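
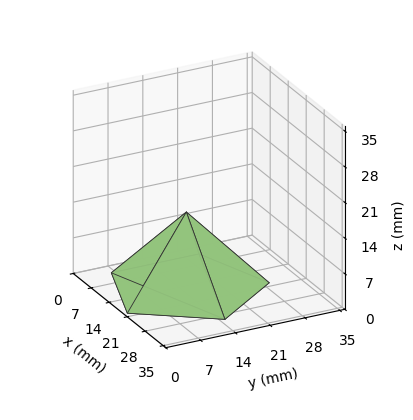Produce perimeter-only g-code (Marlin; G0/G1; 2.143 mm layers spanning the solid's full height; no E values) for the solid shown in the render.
Reading the render: the shape is a regular 5-sided pyramid, base circumscribed radius ≈ 15 mm, apex at z ≈ 15 mm (dimensions read to the nearest mm from the axis ticks). For the g-code, the solid's height is divided into equal slices at the stated Δz and each level perimeter traced with G1 moves after a G0 lift.

; perimeter-only toolpath
G21 ; units = mm
G90 ; absolute positioning
G28 ; home
; layer 1
G0 Z2.143
G0 X27.857 Y15.000
G1 X18.973 Y27.228
G1 X4.599 Y22.557
G1 X4.599 Y7.443
G1 X18.973 Y2.772
G1 X27.857 Y15.000
; layer 2
G0 Z4.286
G0 X25.714 Y15.000
G1 X18.311 Y25.190
G1 X6.332 Y21.298
G1 X6.332 Y8.702
G1 X18.311 Y4.810
G1 X25.714 Y15.000
; layer 3
G0 Z6.429
G0 X23.571 Y15.000
G1 X17.649 Y23.152
G1 X8.066 Y20.038
G1 X8.066 Y9.962
G1 X17.649 Y6.848
G1 X23.571 Y15.000
; layer 4
G0 Z8.571
G0 X21.429 Y15.000
G1 X16.986 Y21.114
G1 X9.799 Y18.779
G1 X9.799 Y11.221
G1 X16.986 Y8.886
G1 X21.429 Y15.000
; layer 5
G0 Z10.714
G0 X19.286 Y15.000
G1 X16.324 Y19.076
G1 X11.533 Y17.519
G1 X11.533 Y12.481
G1 X16.324 Y10.924
G1 X19.286 Y15.000
; layer 6
G0 Z12.857
G0 X17.143 Y15.000
G1 X15.662 Y17.038
G1 X13.266 Y16.260
G1 X13.266 Y13.740
G1 X15.662 Y12.962
G1 X17.143 Y15.000
M2 ; end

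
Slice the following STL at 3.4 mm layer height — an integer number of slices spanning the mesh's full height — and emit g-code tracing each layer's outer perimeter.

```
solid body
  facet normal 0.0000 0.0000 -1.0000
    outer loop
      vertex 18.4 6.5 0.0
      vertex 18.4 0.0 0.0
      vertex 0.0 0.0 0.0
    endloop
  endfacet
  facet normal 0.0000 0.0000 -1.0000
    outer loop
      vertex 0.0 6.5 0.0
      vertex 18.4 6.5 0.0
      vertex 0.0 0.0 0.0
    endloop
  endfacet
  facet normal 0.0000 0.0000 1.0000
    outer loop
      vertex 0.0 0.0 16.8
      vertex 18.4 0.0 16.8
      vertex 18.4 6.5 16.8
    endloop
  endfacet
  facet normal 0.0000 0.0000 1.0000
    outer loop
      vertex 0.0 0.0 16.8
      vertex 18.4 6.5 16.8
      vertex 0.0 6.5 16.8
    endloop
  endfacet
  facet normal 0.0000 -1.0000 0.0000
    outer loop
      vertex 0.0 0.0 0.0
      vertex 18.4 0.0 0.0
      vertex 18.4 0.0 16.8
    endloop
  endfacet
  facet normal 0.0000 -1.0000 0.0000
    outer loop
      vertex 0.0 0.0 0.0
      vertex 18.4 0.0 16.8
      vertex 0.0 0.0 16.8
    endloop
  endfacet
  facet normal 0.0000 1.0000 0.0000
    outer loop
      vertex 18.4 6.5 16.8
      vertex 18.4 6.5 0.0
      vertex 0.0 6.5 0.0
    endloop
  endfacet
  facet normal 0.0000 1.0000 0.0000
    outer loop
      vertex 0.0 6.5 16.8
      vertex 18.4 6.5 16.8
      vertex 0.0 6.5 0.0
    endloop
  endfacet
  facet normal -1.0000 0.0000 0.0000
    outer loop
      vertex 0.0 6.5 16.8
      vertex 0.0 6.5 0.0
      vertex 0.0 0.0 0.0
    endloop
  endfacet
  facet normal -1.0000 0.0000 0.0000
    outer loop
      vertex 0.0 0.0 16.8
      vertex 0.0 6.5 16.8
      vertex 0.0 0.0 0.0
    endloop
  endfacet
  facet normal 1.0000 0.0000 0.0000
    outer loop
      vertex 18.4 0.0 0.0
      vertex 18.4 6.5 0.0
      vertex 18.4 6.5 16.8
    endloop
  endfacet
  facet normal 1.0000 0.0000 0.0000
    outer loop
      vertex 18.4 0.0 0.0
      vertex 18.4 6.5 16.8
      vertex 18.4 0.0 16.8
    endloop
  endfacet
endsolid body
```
; perimeter-only toolpath
G21 ; units = mm
G90 ; absolute positioning
G28 ; home
; layer 1
G0 Z3.4
G0 X0.0 Y0.0
G1 X18.4 Y0.0
G1 X18.4 Y6.5
G1 X0.0 Y6.5
G1 X0.0 Y0.0
; layer 2
G0 Z6.7
G0 X0.0 Y0.0
G1 X18.4 Y0.0
G1 X18.4 Y6.5
G1 X0.0 Y6.5
G1 X0.0 Y0.0
; layer 3
G0 Z10.1
G0 X0.0 Y0.0
G1 X18.4 Y0.0
G1 X18.4 Y6.5
G1 X0.0 Y6.5
G1 X0.0 Y0.0
; layer 4
G0 Z13.4
G0 X0.0 Y0.0
G1 X18.4 Y0.0
G1 X18.4 Y6.5
G1 X0.0 Y6.5
G1 X0.0 Y0.0
; layer 5
G0 Z16.8
G0 X0.0 Y0.0
G1 X18.4 Y0.0
G1 X18.4 Y6.5
G1 X0.0 Y6.5
G1 X0.0 Y0.0
M2 ; end

The solid is a rectangular box, roughly 18.4 × 6.5 mm footprint and 16.8 mm tall. Slicing at Δz = 3.4 mm — 5 equal slices spanning the solid's height, so layer i sits at z = i·h/5 — gives 5 non-empty perimeters. Each is a 4-segment closed polygon; G0 lifts to the layer z and rapids to the start vertex, then G1 traces the edges.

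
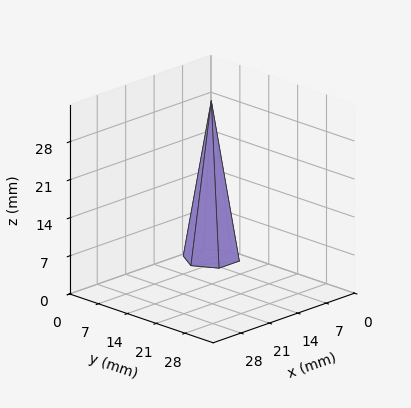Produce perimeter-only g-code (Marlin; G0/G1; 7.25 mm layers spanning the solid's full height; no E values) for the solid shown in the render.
Reading the render: the shape is a regular 6-sided pyramid, base circumscribed radius ≈ 5 mm, apex at z ≈ 29 mm (dimensions read to the nearest mm from the axis ticks). For the g-code, the solid's height is divided into equal slices at the stated Δz and each level perimeter traced with G1 moves after a G0 lift.

; perimeter-only toolpath
G21 ; units = mm
G90 ; absolute positioning
G28 ; home
; layer 1
G0 Z7.25
G0 X8.75 Y5.00
G1 X6.88 Y8.25
G1 X3.12 Y8.25
G1 X1.25 Y5.00
G1 X3.12 Y1.75
G1 X6.88 Y1.75
G1 X8.75 Y5.00
; layer 2
G0 Z14.50
G0 X7.50 Y5.00
G1 X6.25 Y7.17
G1 X3.75 Y7.17
G1 X2.50 Y5.00
G1 X3.75 Y2.83
G1 X6.25 Y2.83
G1 X7.50 Y5.00
; layer 3
G0 Z21.75
G0 X6.25 Y5.00
G1 X5.62 Y6.08
G1 X4.38 Y6.08
G1 X3.75 Y5.00
G1 X4.38 Y3.92
G1 X5.62 Y3.92
G1 X6.25 Y5.00
M2 ; end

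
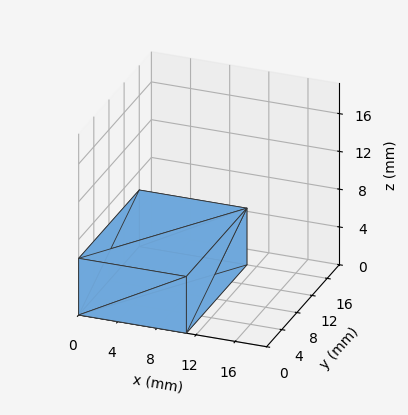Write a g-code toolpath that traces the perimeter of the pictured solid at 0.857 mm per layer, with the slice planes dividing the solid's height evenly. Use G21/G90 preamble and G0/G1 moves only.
Reading the render: the shape is a rectangular box, roughly 11 × 16 mm footprint and 6 mm tall (dimensions read to the nearest mm from the axis ticks). For the g-code, the solid's height is divided into equal slices at the stated Δz and each level perimeter traced with G1 moves after a G0 lift.

; perimeter-only toolpath
G21 ; units = mm
G90 ; absolute positioning
G28 ; home
; layer 1
G0 Z0.857
G0 X0.000 Y0.000
G1 X11.000 Y0.000
G1 X11.000 Y16.000
G1 X0.000 Y16.000
G1 X0.000 Y0.000
; layer 2
G0 Z1.714
G0 X0.000 Y0.000
G1 X11.000 Y0.000
G1 X11.000 Y16.000
G1 X0.000 Y16.000
G1 X0.000 Y0.000
; layer 3
G0 Z2.571
G0 X0.000 Y0.000
G1 X11.000 Y0.000
G1 X11.000 Y16.000
G1 X0.000 Y16.000
G1 X0.000 Y0.000
; layer 4
G0 Z3.429
G0 X0.000 Y0.000
G1 X11.000 Y0.000
G1 X11.000 Y16.000
G1 X0.000 Y16.000
G1 X0.000 Y0.000
; layer 5
G0 Z4.286
G0 X0.000 Y0.000
G1 X11.000 Y0.000
G1 X11.000 Y16.000
G1 X0.000 Y16.000
G1 X0.000 Y0.000
; layer 6
G0 Z5.143
G0 X0.000 Y0.000
G1 X11.000 Y0.000
G1 X11.000 Y16.000
G1 X0.000 Y16.000
G1 X0.000 Y0.000
; layer 7
G0 Z6.000
G0 X0.000 Y0.000
G1 X11.000 Y0.000
G1 X11.000 Y16.000
G1 X0.000 Y16.000
G1 X0.000 Y0.000
M2 ; end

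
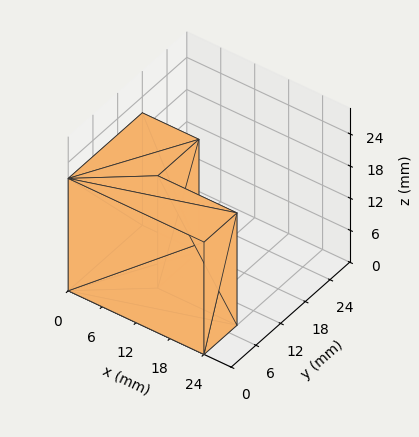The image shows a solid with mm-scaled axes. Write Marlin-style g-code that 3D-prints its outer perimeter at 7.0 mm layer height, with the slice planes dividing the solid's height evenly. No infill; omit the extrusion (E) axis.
Reading the render: the shape is an L-shaped prism: outer 24 × 18 mm, arm thicknesses ≈ 8 mm (horizontal) and 10 mm (vertical), extruded 21 mm in z (dimensions read to the nearest mm from the axis ticks). For the g-code, the solid's height is divided into equal slices at the stated Δz and each level perimeter traced with G1 moves after a G0 lift.

; perimeter-only toolpath
G21 ; units = mm
G90 ; absolute positioning
G28 ; home
; layer 1
G0 Z7.0
G0 X0.0 Y0.0
G1 X24.0 Y0.0
G1 X24.0 Y8.0
G1 X10.0 Y8.0
G1 X10.0 Y18.0
G1 X0.0 Y18.0
G1 X0.0 Y0.0
; layer 2
G0 Z14.0
G0 X0.0 Y0.0
G1 X24.0 Y0.0
G1 X24.0 Y8.0
G1 X10.0 Y8.0
G1 X10.0 Y18.0
G1 X0.0 Y18.0
G1 X0.0 Y0.0
; layer 3
G0 Z21.0
G0 X0.0 Y0.0
G1 X24.0 Y0.0
G1 X24.0 Y8.0
G1 X10.0 Y8.0
G1 X10.0 Y18.0
G1 X0.0 Y18.0
G1 X0.0 Y0.0
M2 ; end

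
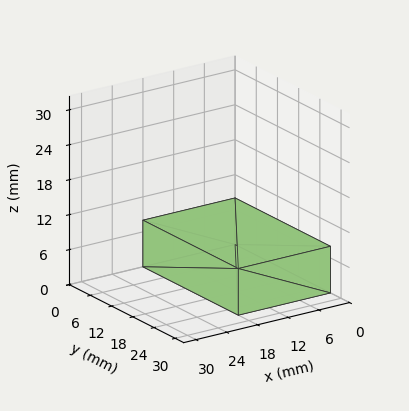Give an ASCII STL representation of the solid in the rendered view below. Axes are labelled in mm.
Reading the render: the shape is a rectangular box, roughly 18 × 27 mm footprint and 8 mm tall (dimensions read to the nearest mm from the axis ticks). For the STL, each face is triangulated and given an outward normal.

solid part
  facet normal 0.0000 0.0000 -1.0000
    outer loop
      vertex 18.0 27.0 0.0
      vertex 18.0 0.0 0.0
      vertex 0.0 0.0 0.0
    endloop
  endfacet
  facet normal 0.0000 0.0000 -1.0000
    outer loop
      vertex 0.0 27.0 0.0
      vertex 18.0 27.0 0.0
      vertex 0.0 0.0 0.0
    endloop
  endfacet
  facet normal 0.0000 0.0000 1.0000
    outer loop
      vertex 0.0 0.0 8.0
      vertex 18.0 0.0 8.0
      vertex 18.0 27.0 8.0
    endloop
  endfacet
  facet normal 0.0000 0.0000 1.0000
    outer loop
      vertex 0.0 0.0 8.0
      vertex 18.0 27.0 8.0
      vertex 0.0 27.0 8.0
    endloop
  endfacet
  facet normal 0.0000 -1.0000 0.0000
    outer loop
      vertex 0.0 0.0 0.0
      vertex 18.0 0.0 0.0
      vertex 18.0 0.0 8.0
    endloop
  endfacet
  facet normal 0.0000 -1.0000 0.0000
    outer loop
      vertex 0.0 0.0 0.0
      vertex 18.0 0.0 8.0
      vertex 0.0 0.0 8.0
    endloop
  endfacet
  facet normal 0.0000 1.0000 0.0000
    outer loop
      vertex 18.0 27.0 8.0
      vertex 18.0 27.0 0.0
      vertex 0.0 27.0 0.0
    endloop
  endfacet
  facet normal 0.0000 1.0000 0.0000
    outer loop
      vertex 0.0 27.0 8.0
      vertex 18.0 27.0 8.0
      vertex 0.0 27.0 0.0
    endloop
  endfacet
  facet normal -1.0000 0.0000 0.0000
    outer loop
      vertex 0.0 27.0 8.0
      vertex 0.0 27.0 0.0
      vertex 0.0 0.0 0.0
    endloop
  endfacet
  facet normal -1.0000 0.0000 0.0000
    outer loop
      vertex 0.0 0.0 8.0
      vertex 0.0 27.0 8.0
      vertex 0.0 0.0 0.0
    endloop
  endfacet
  facet normal 1.0000 0.0000 0.0000
    outer loop
      vertex 18.0 0.0 0.0
      vertex 18.0 27.0 0.0
      vertex 18.0 27.0 8.0
    endloop
  endfacet
  facet normal 1.0000 0.0000 0.0000
    outer loop
      vertex 18.0 0.0 0.0
      vertex 18.0 27.0 8.0
      vertex 18.0 0.0 8.0
    endloop
  endfacet
endsolid part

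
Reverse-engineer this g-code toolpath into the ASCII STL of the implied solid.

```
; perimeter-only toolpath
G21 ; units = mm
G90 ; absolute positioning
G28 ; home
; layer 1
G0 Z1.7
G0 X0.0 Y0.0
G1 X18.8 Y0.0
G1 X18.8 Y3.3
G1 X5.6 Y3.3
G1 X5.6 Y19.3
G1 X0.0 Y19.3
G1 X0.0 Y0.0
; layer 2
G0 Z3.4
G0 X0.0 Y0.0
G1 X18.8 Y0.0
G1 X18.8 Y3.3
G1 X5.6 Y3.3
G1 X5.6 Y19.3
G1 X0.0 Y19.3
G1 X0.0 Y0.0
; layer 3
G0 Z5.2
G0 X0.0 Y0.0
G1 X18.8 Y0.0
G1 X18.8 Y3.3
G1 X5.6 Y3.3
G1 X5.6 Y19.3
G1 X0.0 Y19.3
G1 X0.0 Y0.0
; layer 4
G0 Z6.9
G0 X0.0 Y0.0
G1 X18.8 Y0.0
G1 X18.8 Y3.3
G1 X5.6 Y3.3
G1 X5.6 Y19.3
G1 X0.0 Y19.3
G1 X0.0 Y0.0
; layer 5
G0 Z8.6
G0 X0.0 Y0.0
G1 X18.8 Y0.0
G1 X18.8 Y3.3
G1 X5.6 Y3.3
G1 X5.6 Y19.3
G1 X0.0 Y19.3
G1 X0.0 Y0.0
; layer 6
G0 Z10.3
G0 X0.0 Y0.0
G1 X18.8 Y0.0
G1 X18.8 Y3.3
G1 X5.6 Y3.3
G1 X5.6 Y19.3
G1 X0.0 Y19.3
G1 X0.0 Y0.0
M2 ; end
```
solid part
  facet normal 0.0000 0.0000 -1.0000
    outer loop
      vertex 18.8 3.3 0.0
      vertex 18.8 0.0 0.0
      vertex 0.0 0.0 0.0
    endloop
  endfacet
  facet normal 0.0000 0.0000 -1.0000
    outer loop
      vertex 5.6 3.3 0.0
      vertex 18.8 3.3 0.0
      vertex 0.0 0.0 0.0
    endloop
  endfacet
  facet normal 0.0000 0.0000 -1.0000
    outer loop
      vertex 5.6 19.3 0.0
      vertex 5.6 3.3 0.0
      vertex 0.0 0.0 0.0
    endloop
  endfacet
  facet normal 0.0000 0.0000 -1.0000
    outer loop
      vertex 0.0 19.3 0.0
      vertex 5.6 19.3 0.0
      vertex 0.0 0.0 0.0
    endloop
  endfacet
  facet normal 0.0000 0.0000 1.0000
    outer loop
      vertex 0.0 0.0 10.3
      vertex 18.8 0.0 10.3
      vertex 18.8 3.3 10.3
    endloop
  endfacet
  facet normal 0.0000 0.0000 1.0000
    outer loop
      vertex 0.0 0.0 10.3
      vertex 18.8 3.3 10.3
      vertex 5.6 3.3 10.3
    endloop
  endfacet
  facet normal 0.0000 0.0000 1.0000
    outer loop
      vertex 0.0 0.0 10.3
      vertex 5.6 3.3 10.3
      vertex 5.6 19.3 10.3
    endloop
  endfacet
  facet normal 0.0000 0.0000 1.0000
    outer loop
      vertex 0.0 0.0 10.3
      vertex 5.6 19.3 10.3
      vertex 0.0 19.3 10.3
    endloop
  endfacet
  facet normal 0.0000 -1.0000 0.0000
    outer loop
      vertex 0.0 0.0 0.0
      vertex 18.8 0.0 0.0
      vertex 18.8 0.0 10.3
    endloop
  endfacet
  facet normal 0.0000 -1.0000 0.0000
    outer loop
      vertex 0.0 0.0 0.0
      vertex 18.8 0.0 10.3
      vertex 0.0 0.0 10.3
    endloop
  endfacet
  facet normal 1.0000 0.0000 0.0000
    outer loop
      vertex 18.8 0.0 0.0
      vertex 18.8 3.3 0.0
      vertex 18.8 3.3 10.3
    endloop
  endfacet
  facet normal 1.0000 0.0000 0.0000
    outer loop
      vertex 18.8 0.0 0.0
      vertex 18.8 3.3 10.3
      vertex 18.8 0.0 10.3
    endloop
  endfacet
  facet normal 0.0000 1.0000 0.0000
    outer loop
      vertex 18.8 3.3 0.0
      vertex 5.6 3.3 0.0
      vertex 5.6 3.3 10.3
    endloop
  endfacet
  facet normal 0.0000 1.0000 0.0000
    outer loop
      vertex 18.8 3.3 0.0
      vertex 5.6 3.3 10.3
      vertex 18.8 3.3 10.3
    endloop
  endfacet
  facet normal 1.0000 0.0000 0.0000
    outer loop
      vertex 5.6 3.3 0.0
      vertex 5.6 19.3 0.0
      vertex 5.6 19.3 10.3
    endloop
  endfacet
  facet normal 1.0000 0.0000 0.0000
    outer loop
      vertex 5.6 3.3 0.0
      vertex 5.6 19.3 10.3
      vertex 5.6 3.3 10.3
    endloop
  endfacet
  facet normal 0.0000 1.0000 0.0000
    outer loop
      vertex 5.6 19.3 0.0
      vertex 0.0 19.3 0.0
      vertex 0.0 19.3 10.3
    endloop
  endfacet
  facet normal 0.0000 1.0000 0.0000
    outer loop
      vertex 5.6 19.3 0.0
      vertex 0.0 19.3 10.3
      vertex 5.6 19.3 10.3
    endloop
  endfacet
  facet normal -1.0000 0.0000 0.0000
    outer loop
      vertex 0.0 19.3 0.0
      vertex 0.0 0.0 0.0
      vertex 0.0 0.0 10.3
    endloop
  endfacet
  facet normal -1.0000 0.0000 0.0000
    outer loop
      vertex 0.0 19.3 0.0
      vertex 0.0 0.0 10.3
      vertex 0.0 19.3 10.3
    endloop
  endfacet
endsolid part

The G0 Z moves step by Δz≈1.7 mm. Every layer's G1 loop is the same polygon, so the solid is a straight extrusion of it from z=0 to z≈10.3. Closing with flat bottom and top caps and triangulating gives 20 facets — an L-shaped prism: outer 18.8 × 19.3 mm, arm thicknesses ≈ 3.3 mm (horizontal) and 5.6 mm (vertical), extruded 10.3 mm in z.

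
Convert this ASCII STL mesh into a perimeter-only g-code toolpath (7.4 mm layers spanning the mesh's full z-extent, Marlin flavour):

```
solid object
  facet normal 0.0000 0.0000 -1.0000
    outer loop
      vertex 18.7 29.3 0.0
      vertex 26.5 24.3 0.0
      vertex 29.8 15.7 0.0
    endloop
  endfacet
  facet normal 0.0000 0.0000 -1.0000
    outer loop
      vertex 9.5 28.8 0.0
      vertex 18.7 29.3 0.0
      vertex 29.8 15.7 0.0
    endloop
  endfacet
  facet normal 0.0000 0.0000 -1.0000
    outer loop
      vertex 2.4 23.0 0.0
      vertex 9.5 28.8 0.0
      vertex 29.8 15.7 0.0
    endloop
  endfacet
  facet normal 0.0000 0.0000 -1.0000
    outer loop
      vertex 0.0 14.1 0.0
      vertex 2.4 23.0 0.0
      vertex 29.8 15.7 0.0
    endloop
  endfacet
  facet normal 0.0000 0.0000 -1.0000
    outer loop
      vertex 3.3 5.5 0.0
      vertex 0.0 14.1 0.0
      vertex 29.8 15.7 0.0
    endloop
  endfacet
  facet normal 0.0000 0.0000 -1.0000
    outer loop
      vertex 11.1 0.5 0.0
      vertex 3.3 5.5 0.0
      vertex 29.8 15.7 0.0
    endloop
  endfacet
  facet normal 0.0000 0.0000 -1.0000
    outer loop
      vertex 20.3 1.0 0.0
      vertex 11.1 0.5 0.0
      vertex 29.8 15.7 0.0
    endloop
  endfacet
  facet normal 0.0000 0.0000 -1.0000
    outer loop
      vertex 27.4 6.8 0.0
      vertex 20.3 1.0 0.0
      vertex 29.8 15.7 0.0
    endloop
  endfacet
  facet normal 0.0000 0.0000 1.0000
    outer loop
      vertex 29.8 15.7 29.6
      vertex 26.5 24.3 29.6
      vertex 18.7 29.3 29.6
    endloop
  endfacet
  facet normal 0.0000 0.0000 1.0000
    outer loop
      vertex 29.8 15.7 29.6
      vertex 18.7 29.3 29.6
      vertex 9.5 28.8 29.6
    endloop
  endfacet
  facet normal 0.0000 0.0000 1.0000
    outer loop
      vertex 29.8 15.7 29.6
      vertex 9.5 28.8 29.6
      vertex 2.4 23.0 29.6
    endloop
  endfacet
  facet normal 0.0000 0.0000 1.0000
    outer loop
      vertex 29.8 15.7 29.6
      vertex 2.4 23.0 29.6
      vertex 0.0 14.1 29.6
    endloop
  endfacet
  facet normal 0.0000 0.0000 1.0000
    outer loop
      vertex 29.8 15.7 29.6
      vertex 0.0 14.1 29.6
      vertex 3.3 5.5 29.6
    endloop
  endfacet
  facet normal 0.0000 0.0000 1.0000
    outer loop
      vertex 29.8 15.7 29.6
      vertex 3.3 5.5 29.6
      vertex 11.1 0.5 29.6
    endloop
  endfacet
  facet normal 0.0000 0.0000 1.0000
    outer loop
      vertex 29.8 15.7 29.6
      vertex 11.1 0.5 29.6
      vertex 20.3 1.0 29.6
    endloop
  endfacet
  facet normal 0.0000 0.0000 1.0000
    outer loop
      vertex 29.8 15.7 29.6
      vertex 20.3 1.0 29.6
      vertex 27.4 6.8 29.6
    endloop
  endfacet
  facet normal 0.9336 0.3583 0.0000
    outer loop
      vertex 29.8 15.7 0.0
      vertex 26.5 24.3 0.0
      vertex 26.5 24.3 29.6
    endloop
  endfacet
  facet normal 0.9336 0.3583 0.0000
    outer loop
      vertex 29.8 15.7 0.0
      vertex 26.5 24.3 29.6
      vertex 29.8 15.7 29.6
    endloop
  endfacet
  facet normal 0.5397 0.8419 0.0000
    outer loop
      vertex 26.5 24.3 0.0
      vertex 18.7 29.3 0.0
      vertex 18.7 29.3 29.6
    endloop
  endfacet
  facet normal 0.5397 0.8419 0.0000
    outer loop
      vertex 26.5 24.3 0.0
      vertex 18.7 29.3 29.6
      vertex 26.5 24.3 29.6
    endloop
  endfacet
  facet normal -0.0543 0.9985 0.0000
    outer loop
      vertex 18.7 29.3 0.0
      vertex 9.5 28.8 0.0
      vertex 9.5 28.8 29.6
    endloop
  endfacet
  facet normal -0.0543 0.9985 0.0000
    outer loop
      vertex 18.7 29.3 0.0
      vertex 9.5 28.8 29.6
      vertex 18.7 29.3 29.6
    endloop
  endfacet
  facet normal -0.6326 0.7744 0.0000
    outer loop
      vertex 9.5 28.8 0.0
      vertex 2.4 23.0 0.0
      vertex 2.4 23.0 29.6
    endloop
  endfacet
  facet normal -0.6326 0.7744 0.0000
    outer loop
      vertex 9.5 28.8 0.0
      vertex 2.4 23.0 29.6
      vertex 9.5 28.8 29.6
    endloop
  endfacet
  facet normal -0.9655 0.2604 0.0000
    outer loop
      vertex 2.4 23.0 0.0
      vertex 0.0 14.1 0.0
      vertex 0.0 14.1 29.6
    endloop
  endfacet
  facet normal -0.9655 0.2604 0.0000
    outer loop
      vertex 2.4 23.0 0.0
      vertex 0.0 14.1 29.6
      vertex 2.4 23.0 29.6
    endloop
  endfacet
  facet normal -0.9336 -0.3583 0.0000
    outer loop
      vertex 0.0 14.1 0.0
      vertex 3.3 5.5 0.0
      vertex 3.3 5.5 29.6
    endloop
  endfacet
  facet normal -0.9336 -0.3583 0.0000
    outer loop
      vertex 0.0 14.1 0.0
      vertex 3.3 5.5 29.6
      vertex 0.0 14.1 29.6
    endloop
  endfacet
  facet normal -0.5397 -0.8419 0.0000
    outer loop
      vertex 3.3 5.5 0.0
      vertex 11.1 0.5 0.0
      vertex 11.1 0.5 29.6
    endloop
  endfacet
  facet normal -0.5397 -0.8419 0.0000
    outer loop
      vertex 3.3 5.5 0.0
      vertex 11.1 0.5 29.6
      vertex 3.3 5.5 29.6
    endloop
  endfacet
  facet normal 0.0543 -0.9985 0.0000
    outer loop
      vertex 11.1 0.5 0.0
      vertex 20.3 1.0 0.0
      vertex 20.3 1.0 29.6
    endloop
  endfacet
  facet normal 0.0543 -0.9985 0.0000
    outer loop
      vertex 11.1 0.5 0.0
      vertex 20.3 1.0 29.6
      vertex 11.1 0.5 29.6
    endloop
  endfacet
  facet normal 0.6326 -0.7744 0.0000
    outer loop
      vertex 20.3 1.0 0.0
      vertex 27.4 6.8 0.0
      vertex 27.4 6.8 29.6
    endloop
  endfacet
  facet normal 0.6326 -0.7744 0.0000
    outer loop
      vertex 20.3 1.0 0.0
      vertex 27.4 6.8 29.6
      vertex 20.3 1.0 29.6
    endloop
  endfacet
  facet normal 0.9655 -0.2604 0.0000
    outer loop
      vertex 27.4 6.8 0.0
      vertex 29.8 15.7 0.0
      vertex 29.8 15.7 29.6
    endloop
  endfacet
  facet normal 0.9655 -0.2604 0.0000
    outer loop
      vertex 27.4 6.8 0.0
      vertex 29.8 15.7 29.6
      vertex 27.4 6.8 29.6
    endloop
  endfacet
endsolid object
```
; perimeter-only toolpath
G21 ; units = mm
G90 ; absolute positioning
G28 ; home
; layer 1
G0 Z7.4
G0 X29.8 Y15.7
G1 X26.5 Y24.3
G1 X18.7 Y29.3
G1 X9.5 Y28.8
G1 X2.4 Y23.0
G1 X0.0 Y14.1
G1 X3.3 Y5.5
G1 X11.1 Y0.5
G1 X20.3 Y1.0
G1 X27.4 Y6.8
G1 X29.8 Y15.7
; layer 2
G0 Z14.8
G0 X29.8 Y15.7
G1 X26.5 Y24.3
G1 X18.7 Y29.3
G1 X9.5 Y28.8
G1 X2.4 Y23.0
G1 X0.0 Y14.1
G1 X3.3 Y5.5
G1 X11.1 Y0.5
G1 X20.3 Y1.0
G1 X27.4 Y6.8
G1 X29.8 Y15.7
; layer 3
G0 Z22.2
G0 X29.8 Y15.7
G1 X26.5 Y24.3
G1 X18.7 Y29.3
G1 X9.5 Y28.8
G1 X2.4 Y23.0
G1 X0.0 Y14.1
G1 X3.3 Y5.5
G1 X11.1 Y0.5
G1 X20.3 Y1.0
G1 X27.4 Y6.8
G1 X29.8 Y15.7
; layer 4
G0 Z29.6
G0 X29.8 Y15.7
G1 X26.5 Y24.3
G1 X18.7 Y29.3
G1 X9.5 Y28.8
G1 X2.4 Y23.0
G1 X0.0 Y14.1
G1 X3.3 Y5.5
G1 X11.1 Y0.5
G1 X20.3 Y1.0
G1 X27.4 Y6.8
G1 X29.8 Y15.7
M2 ; end

The solid is a regular 10-sided prism (a cylinder approximated with 10 flat sides), circumscribed radius ≈ 14.9 mm, height ≈ 29.6 mm. Slicing at Δz = 7.4 mm — 4 equal slices spanning the solid's height, so layer i sits at z = i·h/4 — gives 4 non-empty perimeters. Each is a 10-segment closed polygon; G0 lifts to the layer z and rapids to the start vertex, then G1 traces the edges.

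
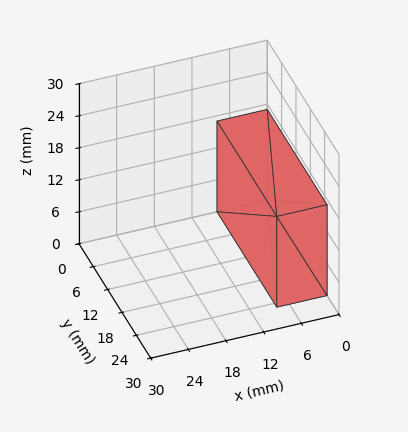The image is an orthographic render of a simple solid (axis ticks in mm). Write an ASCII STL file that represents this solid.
Reading the render: the shape is a rectangular box, roughly 8 × 25 mm footprint and 17 mm tall (dimensions read to the nearest mm from the axis ticks). For the STL, each face is triangulated and given an outward normal.

solid part
  facet normal 0.0000 0.0000 -1.0000
    outer loop
      vertex 8.0 25.0 0.0
      vertex 8.0 0.0 0.0
      vertex 0.0 0.0 0.0
    endloop
  endfacet
  facet normal 0.0000 0.0000 -1.0000
    outer loop
      vertex 0.0 25.0 0.0
      vertex 8.0 25.0 0.0
      vertex 0.0 0.0 0.0
    endloop
  endfacet
  facet normal 0.0000 0.0000 1.0000
    outer loop
      vertex 0.0 0.0 17.0
      vertex 8.0 0.0 17.0
      vertex 8.0 25.0 17.0
    endloop
  endfacet
  facet normal 0.0000 0.0000 1.0000
    outer loop
      vertex 0.0 0.0 17.0
      vertex 8.0 25.0 17.0
      vertex 0.0 25.0 17.0
    endloop
  endfacet
  facet normal 0.0000 -1.0000 0.0000
    outer loop
      vertex 0.0 0.0 0.0
      vertex 8.0 0.0 0.0
      vertex 8.0 0.0 17.0
    endloop
  endfacet
  facet normal 0.0000 -1.0000 0.0000
    outer loop
      vertex 0.0 0.0 0.0
      vertex 8.0 0.0 17.0
      vertex 0.0 0.0 17.0
    endloop
  endfacet
  facet normal 0.0000 1.0000 0.0000
    outer loop
      vertex 8.0 25.0 17.0
      vertex 8.0 25.0 0.0
      vertex 0.0 25.0 0.0
    endloop
  endfacet
  facet normal 0.0000 1.0000 0.0000
    outer loop
      vertex 0.0 25.0 17.0
      vertex 8.0 25.0 17.0
      vertex 0.0 25.0 0.0
    endloop
  endfacet
  facet normal -1.0000 0.0000 0.0000
    outer loop
      vertex 0.0 25.0 17.0
      vertex 0.0 25.0 0.0
      vertex 0.0 0.0 0.0
    endloop
  endfacet
  facet normal -1.0000 0.0000 0.0000
    outer loop
      vertex 0.0 0.0 17.0
      vertex 0.0 25.0 17.0
      vertex 0.0 0.0 0.0
    endloop
  endfacet
  facet normal 1.0000 0.0000 0.0000
    outer loop
      vertex 8.0 0.0 0.0
      vertex 8.0 25.0 0.0
      vertex 8.0 25.0 17.0
    endloop
  endfacet
  facet normal 1.0000 0.0000 0.0000
    outer loop
      vertex 8.0 0.0 0.0
      vertex 8.0 25.0 17.0
      vertex 8.0 0.0 17.0
    endloop
  endfacet
endsolid part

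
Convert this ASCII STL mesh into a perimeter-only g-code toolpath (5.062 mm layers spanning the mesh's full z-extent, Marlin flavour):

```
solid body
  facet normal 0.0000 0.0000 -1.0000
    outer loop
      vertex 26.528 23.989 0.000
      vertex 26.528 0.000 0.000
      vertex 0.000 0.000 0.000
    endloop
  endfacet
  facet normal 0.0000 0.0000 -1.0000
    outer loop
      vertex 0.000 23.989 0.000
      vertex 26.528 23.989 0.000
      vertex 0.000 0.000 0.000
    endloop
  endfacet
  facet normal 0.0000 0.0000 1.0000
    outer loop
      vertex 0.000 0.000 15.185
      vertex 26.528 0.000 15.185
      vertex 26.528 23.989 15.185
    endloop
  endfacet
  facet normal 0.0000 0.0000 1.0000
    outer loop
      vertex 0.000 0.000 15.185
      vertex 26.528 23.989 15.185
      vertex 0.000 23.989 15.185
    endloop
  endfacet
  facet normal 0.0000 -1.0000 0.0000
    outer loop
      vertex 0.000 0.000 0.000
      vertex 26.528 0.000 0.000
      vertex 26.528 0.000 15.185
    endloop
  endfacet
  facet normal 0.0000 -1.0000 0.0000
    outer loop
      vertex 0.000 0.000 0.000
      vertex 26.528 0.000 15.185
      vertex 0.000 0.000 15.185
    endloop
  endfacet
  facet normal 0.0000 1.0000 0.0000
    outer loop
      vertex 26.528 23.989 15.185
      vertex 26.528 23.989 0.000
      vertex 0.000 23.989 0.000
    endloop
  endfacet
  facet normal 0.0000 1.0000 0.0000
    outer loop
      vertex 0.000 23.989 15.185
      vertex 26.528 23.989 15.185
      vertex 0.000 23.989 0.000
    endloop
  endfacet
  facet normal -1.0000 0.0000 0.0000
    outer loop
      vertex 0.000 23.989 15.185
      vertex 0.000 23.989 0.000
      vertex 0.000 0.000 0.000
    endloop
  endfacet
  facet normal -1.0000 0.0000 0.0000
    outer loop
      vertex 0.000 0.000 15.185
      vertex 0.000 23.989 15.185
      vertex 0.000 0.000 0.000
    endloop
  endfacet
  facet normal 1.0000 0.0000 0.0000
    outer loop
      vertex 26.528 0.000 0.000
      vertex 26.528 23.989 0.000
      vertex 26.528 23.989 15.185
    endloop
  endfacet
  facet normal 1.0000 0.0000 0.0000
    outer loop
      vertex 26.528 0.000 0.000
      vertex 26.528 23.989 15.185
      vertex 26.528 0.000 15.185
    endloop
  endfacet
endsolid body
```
; perimeter-only toolpath
G21 ; units = mm
G90 ; absolute positioning
G28 ; home
; layer 1
G0 Z5.062
G0 X0.000 Y0.000
G1 X26.528 Y0.000
G1 X26.528 Y23.989
G1 X0.000 Y23.989
G1 X0.000 Y0.000
; layer 2
G0 Z10.123
G0 X0.000 Y0.000
G1 X26.528 Y0.000
G1 X26.528 Y23.989
G1 X0.000 Y23.989
G1 X0.000 Y0.000
; layer 3
G0 Z15.185
G0 X0.000 Y0.000
G1 X26.528 Y0.000
G1 X26.528 Y23.989
G1 X0.000 Y23.989
G1 X0.000 Y0.000
M2 ; end

The solid is a rectangular box, roughly 26.5 × 24 mm footprint and 15.2 mm tall. Slicing at Δz = 5.062 mm — 3 equal slices spanning the solid's height, so layer i sits at z = i·h/3 — gives 3 non-empty perimeters. Each is a 4-segment closed polygon; G0 lifts to the layer z and rapids to the start vertex, then G1 traces the edges.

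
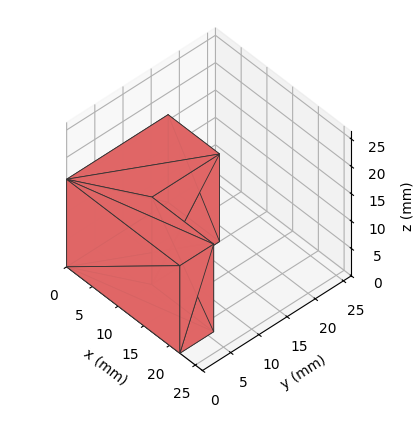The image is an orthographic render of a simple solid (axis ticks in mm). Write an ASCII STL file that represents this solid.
Reading the render: the shape is an L-shaped prism: outer 22 × 18 mm, arm thicknesses ≈ 6 mm (horizontal) and 10 mm (vertical), extruded 16 mm in z (dimensions read to the nearest mm from the axis ticks). For the STL, each face is triangulated and given an outward normal.

solid part
  facet normal 0.0000 0.0000 -1.0000
    outer loop
      vertex 22.0 6.0 0.0
      vertex 22.0 0.0 0.0
      vertex 0.0 0.0 0.0
    endloop
  endfacet
  facet normal 0.0000 0.0000 -1.0000
    outer loop
      vertex 10.0 6.0 0.0
      vertex 22.0 6.0 0.0
      vertex 0.0 0.0 0.0
    endloop
  endfacet
  facet normal 0.0000 0.0000 -1.0000
    outer loop
      vertex 10.0 18.0 0.0
      vertex 10.0 6.0 0.0
      vertex 0.0 0.0 0.0
    endloop
  endfacet
  facet normal 0.0000 0.0000 -1.0000
    outer loop
      vertex 0.0 18.0 0.0
      vertex 10.0 18.0 0.0
      vertex 0.0 0.0 0.0
    endloop
  endfacet
  facet normal 0.0000 0.0000 1.0000
    outer loop
      vertex 0.0 0.0 16.0
      vertex 22.0 0.0 16.0
      vertex 22.0 6.0 16.0
    endloop
  endfacet
  facet normal 0.0000 0.0000 1.0000
    outer loop
      vertex 0.0 0.0 16.0
      vertex 22.0 6.0 16.0
      vertex 10.0 6.0 16.0
    endloop
  endfacet
  facet normal 0.0000 0.0000 1.0000
    outer loop
      vertex 0.0 0.0 16.0
      vertex 10.0 6.0 16.0
      vertex 10.0 18.0 16.0
    endloop
  endfacet
  facet normal 0.0000 0.0000 1.0000
    outer loop
      vertex 0.0 0.0 16.0
      vertex 10.0 18.0 16.0
      vertex 0.0 18.0 16.0
    endloop
  endfacet
  facet normal 0.0000 -1.0000 0.0000
    outer loop
      vertex 0.0 0.0 0.0
      vertex 22.0 0.0 0.0
      vertex 22.0 0.0 16.0
    endloop
  endfacet
  facet normal 0.0000 -1.0000 0.0000
    outer loop
      vertex 0.0 0.0 0.0
      vertex 22.0 0.0 16.0
      vertex 0.0 0.0 16.0
    endloop
  endfacet
  facet normal 1.0000 0.0000 0.0000
    outer loop
      vertex 22.0 0.0 0.0
      vertex 22.0 6.0 0.0
      vertex 22.0 6.0 16.0
    endloop
  endfacet
  facet normal 1.0000 0.0000 0.0000
    outer loop
      vertex 22.0 0.0 0.0
      vertex 22.0 6.0 16.0
      vertex 22.0 0.0 16.0
    endloop
  endfacet
  facet normal 0.0000 1.0000 0.0000
    outer loop
      vertex 22.0 6.0 0.0
      vertex 10.0 6.0 0.0
      vertex 10.0 6.0 16.0
    endloop
  endfacet
  facet normal 0.0000 1.0000 0.0000
    outer loop
      vertex 22.0 6.0 0.0
      vertex 10.0 6.0 16.0
      vertex 22.0 6.0 16.0
    endloop
  endfacet
  facet normal 1.0000 0.0000 0.0000
    outer loop
      vertex 10.0 6.0 0.0
      vertex 10.0 18.0 0.0
      vertex 10.0 18.0 16.0
    endloop
  endfacet
  facet normal 1.0000 0.0000 0.0000
    outer loop
      vertex 10.0 6.0 0.0
      vertex 10.0 18.0 16.0
      vertex 10.0 6.0 16.0
    endloop
  endfacet
  facet normal 0.0000 1.0000 0.0000
    outer loop
      vertex 10.0 18.0 0.0
      vertex 0.0 18.0 0.0
      vertex 0.0 18.0 16.0
    endloop
  endfacet
  facet normal 0.0000 1.0000 0.0000
    outer loop
      vertex 10.0 18.0 0.0
      vertex 0.0 18.0 16.0
      vertex 10.0 18.0 16.0
    endloop
  endfacet
  facet normal -1.0000 0.0000 0.0000
    outer loop
      vertex 0.0 18.0 0.0
      vertex 0.0 0.0 0.0
      vertex 0.0 0.0 16.0
    endloop
  endfacet
  facet normal -1.0000 0.0000 0.0000
    outer loop
      vertex 0.0 18.0 0.0
      vertex 0.0 0.0 16.0
      vertex 0.0 18.0 16.0
    endloop
  endfacet
endsolid part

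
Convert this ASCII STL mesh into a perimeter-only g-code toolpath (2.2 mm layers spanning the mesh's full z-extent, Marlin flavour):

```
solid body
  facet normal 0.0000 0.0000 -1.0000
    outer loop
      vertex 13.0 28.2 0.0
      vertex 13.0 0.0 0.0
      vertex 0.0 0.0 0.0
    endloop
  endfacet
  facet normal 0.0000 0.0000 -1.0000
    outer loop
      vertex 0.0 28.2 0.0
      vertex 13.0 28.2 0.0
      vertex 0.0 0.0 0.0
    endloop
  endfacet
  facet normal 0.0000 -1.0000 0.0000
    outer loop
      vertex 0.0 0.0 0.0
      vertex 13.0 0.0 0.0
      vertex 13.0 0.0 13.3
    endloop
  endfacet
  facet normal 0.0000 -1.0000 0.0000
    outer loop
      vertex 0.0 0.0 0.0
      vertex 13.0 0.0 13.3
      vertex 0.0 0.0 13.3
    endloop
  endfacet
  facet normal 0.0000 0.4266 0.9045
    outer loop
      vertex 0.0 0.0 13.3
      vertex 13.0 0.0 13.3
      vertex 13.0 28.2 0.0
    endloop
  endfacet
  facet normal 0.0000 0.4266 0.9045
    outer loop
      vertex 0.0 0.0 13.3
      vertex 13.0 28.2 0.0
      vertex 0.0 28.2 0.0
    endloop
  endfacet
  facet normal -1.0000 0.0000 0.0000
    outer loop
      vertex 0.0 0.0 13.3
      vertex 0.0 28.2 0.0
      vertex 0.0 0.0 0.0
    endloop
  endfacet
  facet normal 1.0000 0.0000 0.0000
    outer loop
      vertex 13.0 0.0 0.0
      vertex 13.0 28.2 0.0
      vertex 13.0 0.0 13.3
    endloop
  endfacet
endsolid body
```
; perimeter-only toolpath
G21 ; units = mm
G90 ; absolute positioning
G28 ; home
; layer 1
G0 Z2.2
G0 X0.0 Y0.0
G1 X13.0 Y0.0
G1 X13.0 Y23.5
G1 X0.0 Y23.5
G1 X0.0 Y0.0
; layer 2
G0 Z4.4
G0 X0.0 Y0.0
G1 X13.0 Y0.0
G1 X13.0 Y18.8
G1 X0.0 Y18.8
G1 X0.0 Y0.0
; layer 3
G0 Z6.7
G0 X0.0 Y0.0
G1 X13.0 Y0.0
G1 X13.0 Y14.1
G1 X0.0 Y14.1
G1 X0.0 Y0.0
; layer 4
G0 Z8.9
G0 X0.0 Y0.0
G1 X13.0 Y0.0
G1 X13.0 Y9.4
G1 X0.0 Y9.4
G1 X0.0 Y0.0
; layer 5
G0 Z11.1
G0 X0.0 Y0.0
G1 X13.0 Y0.0
G1 X13.0 Y4.7
G1 X0.0 Y4.7
G1 X0.0 Y0.0
M2 ; end

The solid is a wedge (ramp): 13 × 28.2 mm base, rising to 13.3 mm along the y=0 edge and sloping linearly to z=0 at y=28.2. Slicing at Δz = 2.2 mm — 6 equal slices spanning the solid's height, so layer i sits at z = i·h/6 — gives 5 non-empty perimeters. Each is a 4-segment closed polygon; G0 lifts to the layer z and rapids to the start vertex, then G1 traces the edges. The cross-section shrinks linearly with z (the slice at the apex is degenerate and omitted).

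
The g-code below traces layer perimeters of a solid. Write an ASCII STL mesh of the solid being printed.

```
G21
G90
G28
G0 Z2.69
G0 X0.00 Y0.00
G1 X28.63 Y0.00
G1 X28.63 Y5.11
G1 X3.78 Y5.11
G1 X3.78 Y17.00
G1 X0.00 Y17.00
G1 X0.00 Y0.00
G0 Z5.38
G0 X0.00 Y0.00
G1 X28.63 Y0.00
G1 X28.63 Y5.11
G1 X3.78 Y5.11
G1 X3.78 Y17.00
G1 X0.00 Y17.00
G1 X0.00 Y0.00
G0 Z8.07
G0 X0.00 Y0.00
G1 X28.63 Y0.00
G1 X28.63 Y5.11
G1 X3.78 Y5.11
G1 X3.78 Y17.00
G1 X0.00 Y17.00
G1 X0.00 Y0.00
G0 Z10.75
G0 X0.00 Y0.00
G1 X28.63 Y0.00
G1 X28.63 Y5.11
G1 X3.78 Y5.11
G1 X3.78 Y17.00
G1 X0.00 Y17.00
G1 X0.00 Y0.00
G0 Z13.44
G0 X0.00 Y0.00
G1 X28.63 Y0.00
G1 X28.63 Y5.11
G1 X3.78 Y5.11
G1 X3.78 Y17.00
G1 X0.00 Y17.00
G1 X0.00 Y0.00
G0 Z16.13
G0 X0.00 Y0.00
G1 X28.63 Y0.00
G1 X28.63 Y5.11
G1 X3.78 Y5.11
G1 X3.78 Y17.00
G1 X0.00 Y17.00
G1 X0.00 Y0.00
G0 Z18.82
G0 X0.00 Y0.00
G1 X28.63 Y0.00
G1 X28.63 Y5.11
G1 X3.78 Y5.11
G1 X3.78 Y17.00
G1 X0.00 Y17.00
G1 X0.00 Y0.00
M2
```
solid part
  facet normal 0.0000 0.0000 -1.0000
    outer loop
      vertex 28.63 5.11 0.00
      vertex 28.63 0.00 0.00
      vertex 0.00 0.00 0.00
    endloop
  endfacet
  facet normal 0.0000 0.0000 -1.0000
    outer loop
      vertex 3.78 5.11 0.00
      vertex 28.63 5.11 0.00
      vertex 0.00 0.00 0.00
    endloop
  endfacet
  facet normal 0.0000 0.0000 -1.0000
    outer loop
      vertex 3.78 17.00 0.00
      vertex 3.78 5.11 0.00
      vertex 0.00 0.00 0.00
    endloop
  endfacet
  facet normal 0.0000 0.0000 -1.0000
    outer loop
      vertex 0.00 17.00 0.00
      vertex 3.78 17.00 0.00
      vertex 0.00 0.00 0.00
    endloop
  endfacet
  facet normal 0.0000 0.0000 1.0000
    outer loop
      vertex 0.00 0.00 18.82
      vertex 28.63 0.00 18.82
      vertex 28.63 5.11 18.82
    endloop
  endfacet
  facet normal 0.0000 0.0000 1.0000
    outer loop
      vertex 0.00 0.00 18.82
      vertex 28.63 5.11 18.82
      vertex 3.78 5.11 18.82
    endloop
  endfacet
  facet normal 0.0000 0.0000 1.0000
    outer loop
      vertex 0.00 0.00 18.82
      vertex 3.78 5.11 18.82
      vertex 3.78 17.00 18.82
    endloop
  endfacet
  facet normal 0.0000 0.0000 1.0000
    outer loop
      vertex 0.00 0.00 18.82
      vertex 3.78 17.00 18.82
      vertex 0.00 17.00 18.82
    endloop
  endfacet
  facet normal 0.0000 -1.0000 0.0000
    outer loop
      vertex 0.00 0.00 0.00
      vertex 28.63 0.00 0.00
      vertex 28.63 0.00 18.82
    endloop
  endfacet
  facet normal 0.0000 -1.0000 0.0000
    outer loop
      vertex 0.00 0.00 0.00
      vertex 28.63 0.00 18.82
      vertex 0.00 0.00 18.82
    endloop
  endfacet
  facet normal 1.0000 0.0000 0.0000
    outer loop
      vertex 28.63 0.00 0.00
      vertex 28.63 5.11 0.00
      vertex 28.63 5.11 18.82
    endloop
  endfacet
  facet normal 1.0000 0.0000 0.0000
    outer loop
      vertex 28.63 0.00 0.00
      vertex 28.63 5.11 18.82
      vertex 28.63 0.00 18.82
    endloop
  endfacet
  facet normal 0.0000 1.0000 0.0000
    outer loop
      vertex 28.63 5.11 0.00
      vertex 3.78 5.11 0.00
      vertex 3.78 5.11 18.82
    endloop
  endfacet
  facet normal 0.0000 1.0000 0.0000
    outer loop
      vertex 28.63 5.11 0.00
      vertex 3.78 5.11 18.82
      vertex 28.63 5.11 18.82
    endloop
  endfacet
  facet normal 1.0000 0.0000 0.0000
    outer loop
      vertex 3.78 5.11 0.00
      vertex 3.78 17.00 0.00
      vertex 3.78 17.00 18.82
    endloop
  endfacet
  facet normal 1.0000 0.0000 0.0000
    outer loop
      vertex 3.78 5.11 0.00
      vertex 3.78 17.00 18.82
      vertex 3.78 5.11 18.82
    endloop
  endfacet
  facet normal 0.0000 1.0000 0.0000
    outer loop
      vertex 3.78 17.00 0.00
      vertex 0.00 17.00 0.00
      vertex 0.00 17.00 18.82
    endloop
  endfacet
  facet normal 0.0000 1.0000 0.0000
    outer loop
      vertex 3.78 17.00 0.00
      vertex 0.00 17.00 18.82
      vertex 3.78 17.00 18.82
    endloop
  endfacet
  facet normal -1.0000 0.0000 0.0000
    outer loop
      vertex 0.00 17.00 0.00
      vertex 0.00 0.00 0.00
      vertex 0.00 0.00 18.82
    endloop
  endfacet
  facet normal -1.0000 0.0000 0.0000
    outer loop
      vertex 0.00 17.00 0.00
      vertex 0.00 0.00 18.82
      vertex 0.00 17.00 18.82
    endloop
  endfacet
endsolid part

The G0 Z moves step by Δz≈2.69 mm. Every layer's G1 loop is the same polygon, so the solid is a straight extrusion of it from z=0 to z≈18.8. Closing with flat bottom and top caps and triangulating gives 20 facets — an L-shaped prism: outer 28.6 × 17 mm, arm thicknesses ≈ 5.11 mm (horizontal) and 3.78 mm (vertical), extruded 18.8 mm in z.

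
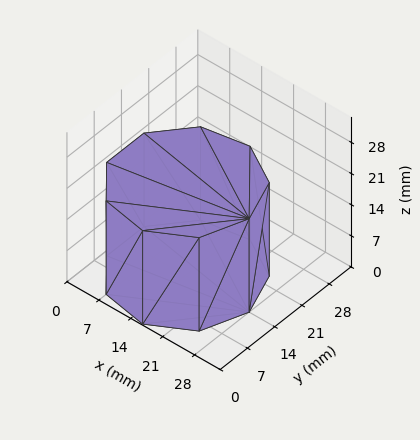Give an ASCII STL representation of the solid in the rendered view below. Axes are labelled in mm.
Reading the render: the shape is a regular 9-sided prism (a cylinder approximated with 9 flat sides), circumscribed radius ≈ 14 mm, height ≈ 21 mm (dimensions read to the nearest mm from the axis ticks). For the STL, each face is triangulated and given an outward normal.

solid part
  facet normal 0.0000 0.0000 -1.0000
    outer loop
      vertex 16.43 27.79 0.00
      vertex 24.72 23.00 0.00
      vertex 28.00 14.00 0.00
    endloop
  endfacet
  facet normal 0.0000 0.0000 -1.0000
    outer loop
      vertex 7.00 26.12 0.00
      vertex 16.43 27.79 0.00
      vertex 28.00 14.00 0.00
    endloop
  endfacet
  facet normal 0.0000 0.0000 -1.0000
    outer loop
      vertex 0.84 18.79 0.00
      vertex 7.00 26.12 0.00
      vertex 28.00 14.00 0.00
    endloop
  endfacet
  facet normal 0.0000 0.0000 -1.0000
    outer loop
      vertex 0.84 9.21 0.00
      vertex 0.84 18.79 0.00
      vertex 28.00 14.00 0.00
    endloop
  endfacet
  facet normal 0.0000 0.0000 -1.0000
    outer loop
      vertex 7.00 1.88 0.00
      vertex 0.84 9.21 0.00
      vertex 28.00 14.00 0.00
    endloop
  endfacet
  facet normal 0.0000 0.0000 -1.0000
    outer loop
      vertex 16.43 0.21 0.00
      vertex 7.00 1.88 0.00
      vertex 28.00 14.00 0.00
    endloop
  endfacet
  facet normal 0.0000 0.0000 -1.0000
    outer loop
      vertex 24.72 5.00 0.00
      vertex 16.43 0.21 0.00
      vertex 28.00 14.00 0.00
    endloop
  endfacet
  facet normal 0.0000 0.0000 1.0000
    outer loop
      vertex 28.00 14.00 21.00
      vertex 24.72 23.00 21.00
      vertex 16.43 27.79 21.00
    endloop
  endfacet
  facet normal 0.0000 0.0000 1.0000
    outer loop
      vertex 28.00 14.00 21.00
      vertex 16.43 27.79 21.00
      vertex 7.00 26.12 21.00
    endloop
  endfacet
  facet normal 0.0000 0.0000 1.0000
    outer loop
      vertex 28.00 14.00 21.00
      vertex 7.00 26.12 21.00
      vertex 0.84 18.79 21.00
    endloop
  endfacet
  facet normal 0.0000 0.0000 1.0000
    outer loop
      vertex 28.00 14.00 21.00
      vertex 0.84 18.79 21.00
      vertex 0.84 9.21 21.00
    endloop
  endfacet
  facet normal 0.0000 0.0000 1.0000
    outer loop
      vertex 28.00 14.00 21.00
      vertex 0.84 9.21 21.00
      vertex 7.00 1.88 21.00
    endloop
  endfacet
  facet normal 0.0000 0.0000 1.0000
    outer loop
      vertex 28.00 14.00 21.00
      vertex 7.00 1.88 21.00
      vertex 16.43 0.21 21.00
    endloop
  endfacet
  facet normal 0.0000 0.0000 1.0000
    outer loop
      vertex 28.00 14.00 21.00
      vertex 16.43 0.21 21.00
      vertex 24.72 5.00 21.00
    endloop
  endfacet
  facet normal 0.9395 0.3424 0.0000
    outer loop
      vertex 28.00 14.00 0.00
      vertex 24.72 23.00 0.00
      vertex 24.72 23.00 21.00
    endloop
  endfacet
  facet normal 0.9395 0.3424 0.0000
    outer loop
      vertex 28.00 14.00 0.00
      vertex 24.72 23.00 21.00
      vertex 28.00 14.00 21.00
    endloop
  endfacet
  facet normal 0.5003 0.8659 0.0000
    outer loop
      vertex 24.72 23.00 0.00
      vertex 16.43 27.79 0.00
      vertex 16.43 27.79 21.00
    endloop
  endfacet
  facet normal 0.5003 0.8659 0.0000
    outer loop
      vertex 24.72 23.00 0.00
      vertex 16.43 27.79 21.00
      vertex 24.72 23.00 21.00
    endloop
  endfacet
  facet normal -0.1744 0.9847 0.0000
    outer loop
      vertex 16.43 27.79 0.00
      vertex 7.00 26.12 0.00
      vertex 7.00 26.12 21.00
    endloop
  endfacet
  facet normal -0.1744 0.9847 0.0000
    outer loop
      vertex 16.43 27.79 0.00
      vertex 7.00 26.12 21.00
      vertex 16.43 27.79 21.00
    endloop
  endfacet
  facet normal -0.7656 0.6434 0.0000
    outer loop
      vertex 7.00 26.12 0.00
      vertex 0.84 18.79 0.00
      vertex 0.84 18.79 21.00
    endloop
  endfacet
  facet normal -0.7656 0.6434 0.0000
    outer loop
      vertex 7.00 26.12 0.00
      vertex 0.84 18.79 21.00
      vertex 7.00 26.12 21.00
    endloop
  endfacet
  facet normal -1.0000 0.0000 0.0000
    outer loop
      vertex 0.84 18.79 0.00
      vertex 0.84 9.21 0.00
      vertex 0.84 9.21 21.00
    endloop
  endfacet
  facet normal -1.0000 0.0000 0.0000
    outer loop
      vertex 0.84 18.79 0.00
      vertex 0.84 9.21 21.00
      vertex 0.84 18.79 21.00
    endloop
  endfacet
  facet normal -0.7656 -0.6434 0.0000
    outer loop
      vertex 0.84 9.21 0.00
      vertex 7.00 1.88 0.00
      vertex 7.00 1.88 21.00
    endloop
  endfacet
  facet normal -0.7656 -0.6434 0.0000
    outer loop
      vertex 0.84 9.21 0.00
      vertex 7.00 1.88 21.00
      vertex 0.84 9.21 21.00
    endloop
  endfacet
  facet normal -0.1744 -0.9847 0.0000
    outer loop
      vertex 7.00 1.88 0.00
      vertex 16.43 0.21 0.00
      vertex 16.43 0.21 21.00
    endloop
  endfacet
  facet normal -0.1744 -0.9847 0.0000
    outer loop
      vertex 7.00 1.88 0.00
      vertex 16.43 0.21 21.00
      vertex 7.00 1.88 21.00
    endloop
  endfacet
  facet normal 0.5003 -0.8659 0.0000
    outer loop
      vertex 16.43 0.21 0.00
      vertex 24.72 5.00 0.00
      vertex 24.72 5.00 21.00
    endloop
  endfacet
  facet normal 0.5003 -0.8659 0.0000
    outer loop
      vertex 16.43 0.21 0.00
      vertex 24.72 5.00 21.00
      vertex 16.43 0.21 21.00
    endloop
  endfacet
  facet normal 0.9395 -0.3424 0.0000
    outer loop
      vertex 24.72 5.00 0.00
      vertex 28.00 14.00 0.00
      vertex 28.00 14.00 21.00
    endloop
  endfacet
  facet normal 0.9395 -0.3424 0.0000
    outer loop
      vertex 24.72 5.00 0.00
      vertex 28.00 14.00 21.00
      vertex 24.72 5.00 21.00
    endloop
  endfacet
endsolid part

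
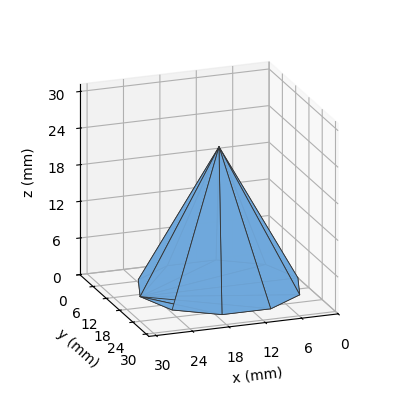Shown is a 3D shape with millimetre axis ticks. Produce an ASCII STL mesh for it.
Reading the render: the shape is a regular 10-sided pyramid, base circumscribed radius ≈ 13 mm, apex at z ≈ 23 mm (dimensions read to the nearest mm from the axis ticks). For the STL, each face is triangulated and given an outward normal.

solid part
  facet normal 0.0000 0.0000 -1.0000
    outer loop
      vertex 17.017 25.364 0.000
      vertex 23.517 20.641 0.000
      vertex 26.000 13.000 0.000
    endloop
  endfacet
  facet normal 0.0000 0.0000 -1.0000
    outer loop
      vertex 8.983 25.364 0.000
      vertex 17.017 25.364 0.000
      vertex 26.000 13.000 0.000
    endloop
  endfacet
  facet normal 0.0000 0.0000 -1.0000
    outer loop
      vertex 2.483 20.641 0.000
      vertex 8.983 25.364 0.000
      vertex 26.000 13.000 0.000
    endloop
  endfacet
  facet normal 0.0000 0.0000 -1.0000
    outer loop
      vertex 0.000 13.000 0.000
      vertex 2.483 20.641 0.000
      vertex 26.000 13.000 0.000
    endloop
  endfacet
  facet normal 0.0000 0.0000 -1.0000
    outer loop
      vertex 2.483 5.359 0.000
      vertex 0.000 13.000 0.000
      vertex 26.000 13.000 0.000
    endloop
  endfacet
  facet normal 0.0000 0.0000 -1.0000
    outer loop
      vertex 8.983 0.636 0.000
      vertex 2.483 5.359 0.000
      vertex 26.000 13.000 0.000
    endloop
  endfacet
  facet normal 0.0000 0.0000 -1.0000
    outer loop
      vertex 17.017 0.636 0.000
      vertex 8.983 0.636 0.000
      vertex 26.000 13.000 0.000
    endloop
  endfacet
  facet normal 0.0000 0.0000 -1.0000
    outer loop
      vertex 23.517 5.359 0.000
      vertex 17.017 0.636 0.000
      vertex 26.000 13.000 0.000
    endloop
  endfacet
  facet normal 0.8377 0.2722 0.4735
    outer loop
      vertex 26.000 13.000 0.000
      vertex 23.517 20.641 0.000
      vertex 13.000 13.000 23.000
    endloop
  endfacet
  facet normal 0.5178 0.7126 0.4735
    outer loop
      vertex 23.517 20.641 0.000
      vertex 17.017 25.364 0.000
      vertex 13.000 13.000 23.000
    endloop
  endfacet
  facet normal 0.0000 0.8808 0.4735
    outer loop
      vertex 17.017 25.364 0.000
      vertex 8.983 25.364 0.000
      vertex 13.000 13.000 23.000
    endloop
  endfacet
  facet normal -0.5178 0.7126 0.4735
    outer loop
      vertex 8.983 25.364 0.000
      vertex 2.483 20.641 0.000
      vertex 13.000 13.000 23.000
    endloop
  endfacet
  facet normal -0.8377 0.2722 0.4735
    outer loop
      vertex 2.483 20.641 0.000
      vertex 0.000 13.000 0.000
      vertex 13.000 13.000 23.000
    endloop
  endfacet
  facet normal -0.8377 -0.2722 0.4735
    outer loop
      vertex 0.000 13.000 0.000
      vertex 2.483 5.359 0.000
      vertex 13.000 13.000 23.000
    endloop
  endfacet
  facet normal -0.5178 -0.7126 0.4735
    outer loop
      vertex 2.483 5.359 0.000
      vertex 8.983 0.636 0.000
      vertex 13.000 13.000 23.000
    endloop
  endfacet
  facet normal 0.0000 -0.8808 0.4735
    outer loop
      vertex 8.983 0.636 0.000
      vertex 17.017 0.636 0.000
      vertex 13.000 13.000 23.000
    endloop
  endfacet
  facet normal 0.5178 -0.7126 0.4735
    outer loop
      vertex 17.017 0.636 0.000
      vertex 23.517 5.359 0.000
      vertex 13.000 13.000 23.000
    endloop
  endfacet
  facet normal 0.8377 -0.2722 0.4735
    outer loop
      vertex 23.517 5.359 0.000
      vertex 26.000 13.000 0.000
      vertex 13.000 13.000 23.000
    endloop
  endfacet
endsolid part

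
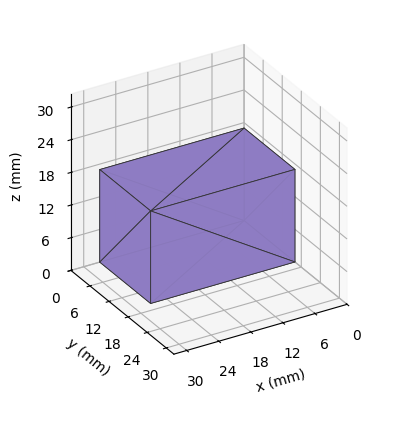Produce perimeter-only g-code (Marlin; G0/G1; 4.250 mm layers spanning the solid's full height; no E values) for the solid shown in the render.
Reading the render: the shape is a rectangular box, roughly 27 × 16 mm footprint and 17 mm tall (dimensions read to the nearest mm from the axis ticks). For the g-code, the solid's height is divided into equal slices at the stated Δz and each level perimeter traced with G1 moves after a G0 lift.

; perimeter-only toolpath
G21 ; units = mm
G90 ; absolute positioning
G28 ; home
; layer 1
G0 Z4.250
G0 X0.000 Y0.000
G1 X27.000 Y0.000
G1 X27.000 Y16.000
G1 X0.000 Y16.000
G1 X0.000 Y0.000
; layer 2
G0 Z8.500
G0 X0.000 Y0.000
G1 X27.000 Y0.000
G1 X27.000 Y16.000
G1 X0.000 Y16.000
G1 X0.000 Y0.000
; layer 3
G0 Z12.750
G0 X0.000 Y0.000
G1 X27.000 Y0.000
G1 X27.000 Y16.000
G1 X0.000 Y16.000
G1 X0.000 Y0.000
; layer 4
G0 Z17.000
G0 X0.000 Y0.000
G1 X27.000 Y0.000
G1 X27.000 Y16.000
G1 X0.000 Y16.000
G1 X0.000 Y0.000
M2 ; end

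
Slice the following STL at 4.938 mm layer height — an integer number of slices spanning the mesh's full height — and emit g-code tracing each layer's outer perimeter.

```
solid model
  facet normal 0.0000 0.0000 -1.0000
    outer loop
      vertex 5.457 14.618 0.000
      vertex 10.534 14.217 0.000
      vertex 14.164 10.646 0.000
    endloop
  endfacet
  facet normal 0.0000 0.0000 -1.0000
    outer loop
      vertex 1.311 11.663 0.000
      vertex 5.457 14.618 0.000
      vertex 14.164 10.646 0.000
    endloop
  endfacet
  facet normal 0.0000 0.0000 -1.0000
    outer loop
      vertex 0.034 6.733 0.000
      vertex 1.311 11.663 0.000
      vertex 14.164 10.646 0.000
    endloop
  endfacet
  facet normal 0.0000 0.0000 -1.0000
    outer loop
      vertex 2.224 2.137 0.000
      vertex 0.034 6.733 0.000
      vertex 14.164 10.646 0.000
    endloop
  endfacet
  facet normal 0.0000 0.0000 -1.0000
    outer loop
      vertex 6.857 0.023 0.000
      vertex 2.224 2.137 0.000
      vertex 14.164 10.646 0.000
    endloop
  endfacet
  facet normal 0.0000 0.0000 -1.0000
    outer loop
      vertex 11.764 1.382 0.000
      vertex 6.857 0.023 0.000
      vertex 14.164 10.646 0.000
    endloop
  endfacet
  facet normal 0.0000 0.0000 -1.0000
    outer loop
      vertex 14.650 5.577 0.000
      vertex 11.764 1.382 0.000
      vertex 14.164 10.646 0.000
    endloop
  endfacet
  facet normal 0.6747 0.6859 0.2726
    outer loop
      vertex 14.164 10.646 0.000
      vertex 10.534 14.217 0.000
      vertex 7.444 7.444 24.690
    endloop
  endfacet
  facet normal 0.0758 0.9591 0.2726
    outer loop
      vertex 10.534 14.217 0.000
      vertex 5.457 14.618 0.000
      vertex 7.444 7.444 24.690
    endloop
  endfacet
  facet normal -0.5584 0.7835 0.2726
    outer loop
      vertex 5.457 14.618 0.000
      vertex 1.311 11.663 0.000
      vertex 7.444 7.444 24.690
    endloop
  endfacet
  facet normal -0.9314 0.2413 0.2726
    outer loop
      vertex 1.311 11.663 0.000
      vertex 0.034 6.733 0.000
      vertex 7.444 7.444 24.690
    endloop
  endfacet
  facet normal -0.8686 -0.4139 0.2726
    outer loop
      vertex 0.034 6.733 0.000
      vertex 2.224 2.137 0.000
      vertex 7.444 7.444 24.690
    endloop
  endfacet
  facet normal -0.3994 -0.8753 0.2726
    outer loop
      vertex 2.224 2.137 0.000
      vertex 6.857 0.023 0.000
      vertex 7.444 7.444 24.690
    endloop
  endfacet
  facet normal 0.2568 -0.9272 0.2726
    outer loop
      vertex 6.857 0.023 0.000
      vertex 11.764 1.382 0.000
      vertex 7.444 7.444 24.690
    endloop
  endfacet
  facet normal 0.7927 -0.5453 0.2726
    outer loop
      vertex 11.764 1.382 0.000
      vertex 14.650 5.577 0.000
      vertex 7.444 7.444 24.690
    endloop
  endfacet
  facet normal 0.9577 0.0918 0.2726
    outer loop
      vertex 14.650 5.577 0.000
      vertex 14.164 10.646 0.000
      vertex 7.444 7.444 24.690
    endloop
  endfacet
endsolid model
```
; perimeter-only toolpath
G21 ; units = mm
G90 ; absolute positioning
G28 ; home
; layer 1
G0 Z4.938
G0 X12.820 Y10.006
G1 X9.916 Y12.862
G1 X5.854 Y13.183
G1 X2.538 Y10.819
G1 X1.516 Y6.875
G1 X3.268 Y3.198
G1 X6.974 Y1.507
G1 X10.900 Y2.594
G1 X13.209 Y5.950
G1 X12.820 Y10.006
; layer 2
G0 Z9.876
G0 X11.476 Y9.365
G1 X9.298 Y11.508
G1 X6.252 Y11.748
G1 X3.764 Y9.975
G1 X2.998 Y7.017
G1 X4.312 Y4.260
G1 X7.092 Y2.991
G1 X10.036 Y3.807
G1 X11.768 Y6.324
G1 X11.476 Y9.365
; layer 3
G0 Z14.814
G0 X10.132 Y8.725
G1 X8.680 Y10.153
G1 X6.649 Y10.314
G1 X4.991 Y9.132
G1 X4.480 Y7.160
G1 X5.356 Y5.321
G1 X7.209 Y4.476
G1 X9.172 Y5.019
G1 X10.326 Y6.697
G1 X10.132 Y8.725
; layer 4
G0 Z19.752
G0 X8.788 Y8.084
G1 X8.062 Y8.799
G1 X7.047 Y8.879
G1 X6.217 Y8.288
G1 X5.962 Y7.302
G1 X6.400 Y6.383
G1 X7.327 Y5.960
G1 X8.308 Y6.232
G1 X8.885 Y7.071
G1 X8.788 Y8.084
M2 ; end

The solid is a regular 9-sided pyramid, base circumscribed radius ≈ 7.44 mm, apex at z ≈ 24.7 mm. Slicing at Δz = 4.938 mm — 5 equal slices spanning the solid's height, so layer i sits at z = i·h/5 — gives 4 non-empty perimeters. Each is a 9-segment closed polygon; G0 lifts to the layer z and rapids to the start vertex, then G1 traces the edges. The cross-section shrinks linearly with z (the slice at the apex is degenerate and omitted).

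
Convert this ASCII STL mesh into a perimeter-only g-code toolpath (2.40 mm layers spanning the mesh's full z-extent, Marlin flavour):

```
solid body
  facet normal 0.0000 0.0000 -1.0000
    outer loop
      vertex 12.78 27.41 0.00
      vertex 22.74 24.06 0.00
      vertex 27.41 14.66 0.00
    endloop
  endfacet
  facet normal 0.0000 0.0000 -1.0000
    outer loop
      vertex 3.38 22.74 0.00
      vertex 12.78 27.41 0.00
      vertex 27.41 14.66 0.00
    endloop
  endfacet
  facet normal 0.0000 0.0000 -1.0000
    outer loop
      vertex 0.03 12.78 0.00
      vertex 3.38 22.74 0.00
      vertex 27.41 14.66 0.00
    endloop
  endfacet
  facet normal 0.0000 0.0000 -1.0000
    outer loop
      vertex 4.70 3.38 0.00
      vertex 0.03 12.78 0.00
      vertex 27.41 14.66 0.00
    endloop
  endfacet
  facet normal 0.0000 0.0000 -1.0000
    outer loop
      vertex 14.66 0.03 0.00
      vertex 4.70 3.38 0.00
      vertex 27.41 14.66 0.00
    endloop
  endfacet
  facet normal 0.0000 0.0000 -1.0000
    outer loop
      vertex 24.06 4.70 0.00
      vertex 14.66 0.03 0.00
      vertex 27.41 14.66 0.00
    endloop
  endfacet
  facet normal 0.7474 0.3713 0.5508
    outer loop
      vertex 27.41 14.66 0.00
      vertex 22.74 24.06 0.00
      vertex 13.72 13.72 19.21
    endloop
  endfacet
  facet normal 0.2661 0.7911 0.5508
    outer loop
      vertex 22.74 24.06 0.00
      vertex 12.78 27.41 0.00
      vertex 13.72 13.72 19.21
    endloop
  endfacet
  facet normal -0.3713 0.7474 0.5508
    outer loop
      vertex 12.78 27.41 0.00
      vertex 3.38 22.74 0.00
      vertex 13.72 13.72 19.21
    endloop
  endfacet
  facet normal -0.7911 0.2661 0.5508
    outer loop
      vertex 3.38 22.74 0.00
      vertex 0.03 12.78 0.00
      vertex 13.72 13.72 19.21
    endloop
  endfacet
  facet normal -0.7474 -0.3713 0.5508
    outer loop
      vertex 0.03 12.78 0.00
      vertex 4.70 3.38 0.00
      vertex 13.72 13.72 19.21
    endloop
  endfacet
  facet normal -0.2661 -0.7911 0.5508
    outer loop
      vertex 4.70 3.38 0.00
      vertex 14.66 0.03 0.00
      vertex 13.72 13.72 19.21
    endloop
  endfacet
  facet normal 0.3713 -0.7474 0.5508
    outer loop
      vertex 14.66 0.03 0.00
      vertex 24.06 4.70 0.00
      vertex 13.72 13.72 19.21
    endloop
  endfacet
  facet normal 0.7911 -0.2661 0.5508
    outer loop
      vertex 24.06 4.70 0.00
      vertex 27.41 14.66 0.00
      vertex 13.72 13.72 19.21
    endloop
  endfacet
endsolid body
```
; perimeter-only toolpath
G21 ; units = mm
G90 ; absolute positioning
G28 ; home
; layer 1
G0 Z2.40
G0 X25.70 Y14.54
G1 X21.61 Y22.77
G1 X12.90 Y25.70
G1 X4.67 Y21.61
G1 X1.74 Y12.90
G1 X5.83 Y4.67
G1 X14.54 Y1.74
G1 X22.77 Y5.83
G1 X25.70 Y14.54
; layer 2
G0 Z4.80
G0 X23.99 Y14.43
G1 X20.48 Y21.47
G1 X13.01 Y23.99
G1 X5.96 Y20.48
G1 X3.45 Y13.01
G1 X6.96 Y5.96
G1 X14.43 Y3.45
G1 X21.47 Y6.96
G1 X23.99 Y14.43
; layer 3
G0 Z7.20
G0 X22.28 Y14.31
G1 X19.36 Y20.18
G1 X13.13 Y22.28
G1 X7.26 Y19.36
G1 X5.16 Y13.13
G1 X8.08 Y7.26
G1 X14.31 Y5.16
G1 X20.18 Y8.08
G1 X22.28 Y14.31
; layer 4
G0 Z9.61
G0 X20.57 Y14.19
G1 X18.23 Y18.89
G1 X13.25 Y20.57
G1 X8.55 Y18.23
G1 X6.88 Y13.25
G1 X9.21 Y8.55
G1 X14.19 Y6.88
G1 X18.89 Y9.21
G1 X20.57 Y14.19
; layer 5
G0 Z12.01
G0 X18.85 Y14.07
G1 X17.10 Y17.60
G1 X13.37 Y18.85
G1 X9.84 Y17.10
G1 X8.59 Y13.37
G1 X10.34 Y9.84
G1 X14.07 Y8.59
G1 X17.60 Y10.34
G1 X18.85 Y14.07
; layer 6
G0 Z14.41
G0 X17.14 Y13.96
G1 X15.98 Y16.30
G1 X13.49 Y17.14
G1 X11.14 Y15.98
G1 X10.30 Y13.49
G1 X11.47 Y11.14
G1 X13.96 Y10.30
G1 X16.30 Y11.47
G1 X17.14 Y13.96
; layer 7
G0 Z16.81
G0 X15.43 Y13.84
G1 X14.85 Y15.01
G1 X13.60 Y15.43
G1 X12.43 Y14.85
G1 X12.01 Y13.60
G1 X12.59 Y12.43
G1 X13.84 Y12.01
G1 X15.01 Y12.59
G1 X15.43 Y13.84
M2 ; end

The solid is a regular 8-sided pyramid, base circumscribed radius ≈ 13.7 mm, apex at z ≈ 19.2 mm. Slicing at Δz = 2.40 mm — 8 equal slices spanning the solid's height, so layer i sits at z = i·h/8 — gives 7 non-empty perimeters. Each is a 8-segment closed polygon; G0 lifts to the layer z and rapids to the start vertex, then G1 traces the edges. The cross-section shrinks linearly with z (the slice at the apex is degenerate and omitted).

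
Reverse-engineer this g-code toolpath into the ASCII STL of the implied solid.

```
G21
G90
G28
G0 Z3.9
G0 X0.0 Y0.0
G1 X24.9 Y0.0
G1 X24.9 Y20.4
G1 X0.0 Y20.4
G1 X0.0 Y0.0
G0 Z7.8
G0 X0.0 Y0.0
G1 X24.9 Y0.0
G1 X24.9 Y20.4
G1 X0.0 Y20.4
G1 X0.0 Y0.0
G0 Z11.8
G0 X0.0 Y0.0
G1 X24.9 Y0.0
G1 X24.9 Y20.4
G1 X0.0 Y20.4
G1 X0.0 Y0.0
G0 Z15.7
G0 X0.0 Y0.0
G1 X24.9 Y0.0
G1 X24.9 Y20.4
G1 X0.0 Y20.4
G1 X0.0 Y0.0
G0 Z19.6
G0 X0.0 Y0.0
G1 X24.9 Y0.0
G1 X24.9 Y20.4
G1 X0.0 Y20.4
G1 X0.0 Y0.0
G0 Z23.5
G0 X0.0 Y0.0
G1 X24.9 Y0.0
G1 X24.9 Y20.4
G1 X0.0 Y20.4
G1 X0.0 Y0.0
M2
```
solid part
  facet normal 0.0000 0.0000 -1.0000
    outer loop
      vertex 24.9 20.4 0.0
      vertex 24.9 0.0 0.0
      vertex 0.0 0.0 0.0
    endloop
  endfacet
  facet normal 0.0000 0.0000 -1.0000
    outer loop
      vertex 0.0 20.4 0.0
      vertex 24.9 20.4 0.0
      vertex 0.0 0.0 0.0
    endloop
  endfacet
  facet normal 0.0000 0.0000 1.0000
    outer loop
      vertex 0.0 0.0 23.5
      vertex 24.9 0.0 23.5
      vertex 24.9 20.4 23.5
    endloop
  endfacet
  facet normal 0.0000 0.0000 1.0000
    outer loop
      vertex 0.0 0.0 23.5
      vertex 24.9 20.4 23.5
      vertex 0.0 20.4 23.5
    endloop
  endfacet
  facet normal 0.0000 -1.0000 0.0000
    outer loop
      vertex 0.0 0.0 0.0
      vertex 24.9 0.0 0.0
      vertex 24.9 0.0 23.5
    endloop
  endfacet
  facet normal 0.0000 -1.0000 0.0000
    outer loop
      vertex 0.0 0.0 0.0
      vertex 24.9 0.0 23.5
      vertex 0.0 0.0 23.5
    endloop
  endfacet
  facet normal 0.0000 1.0000 0.0000
    outer loop
      vertex 24.9 20.4 23.5
      vertex 24.9 20.4 0.0
      vertex 0.0 20.4 0.0
    endloop
  endfacet
  facet normal 0.0000 1.0000 0.0000
    outer loop
      vertex 0.0 20.4 23.5
      vertex 24.9 20.4 23.5
      vertex 0.0 20.4 0.0
    endloop
  endfacet
  facet normal -1.0000 0.0000 0.0000
    outer loop
      vertex 0.0 20.4 23.5
      vertex 0.0 20.4 0.0
      vertex 0.0 0.0 0.0
    endloop
  endfacet
  facet normal -1.0000 0.0000 0.0000
    outer loop
      vertex 0.0 0.0 23.5
      vertex 0.0 20.4 23.5
      vertex 0.0 0.0 0.0
    endloop
  endfacet
  facet normal 1.0000 0.0000 0.0000
    outer loop
      vertex 24.9 0.0 0.0
      vertex 24.9 20.4 0.0
      vertex 24.9 20.4 23.5
    endloop
  endfacet
  facet normal 1.0000 0.0000 0.0000
    outer loop
      vertex 24.9 0.0 0.0
      vertex 24.9 20.4 23.5
      vertex 24.9 0.0 23.5
    endloop
  endfacet
endsolid part

The G0 Z moves step by Δz≈3.9 mm. Every layer's G1 loop is the same polygon, so the solid is a straight extrusion of it from z=0 to z≈23.5. Closing with flat bottom and top caps and triangulating gives 12 facets — a rectangular box, roughly 24.9 × 20.4 mm footprint and 23.5 mm tall.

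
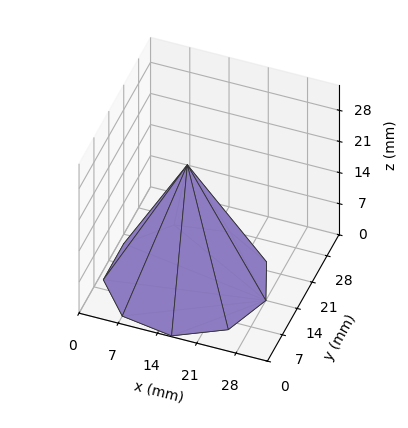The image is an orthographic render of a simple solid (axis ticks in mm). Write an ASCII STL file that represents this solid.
Reading the render: the shape is a regular 9-sided pyramid, base circumscribed radius ≈ 14 mm, apex at z ≈ 26 mm (dimensions read to the nearest mm from the axis ticks). For the STL, each face is triangulated and given an outward normal.

solid part
  facet normal 0.0000 0.0000 -1.0000
    outer loop
      vertex 16.43 27.79 0.00
      vertex 24.72 23.00 0.00
      vertex 28.00 14.00 0.00
    endloop
  endfacet
  facet normal 0.0000 0.0000 -1.0000
    outer loop
      vertex 7.00 26.12 0.00
      vertex 16.43 27.79 0.00
      vertex 28.00 14.00 0.00
    endloop
  endfacet
  facet normal 0.0000 0.0000 -1.0000
    outer loop
      vertex 0.84 18.79 0.00
      vertex 7.00 26.12 0.00
      vertex 28.00 14.00 0.00
    endloop
  endfacet
  facet normal 0.0000 0.0000 -1.0000
    outer loop
      vertex 0.84 9.21 0.00
      vertex 0.84 18.79 0.00
      vertex 28.00 14.00 0.00
    endloop
  endfacet
  facet normal 0.0000 0.0000 -1.0000
    outer loop
      vertex 7.00 1.88 0.00
      vertex 0.84 9.21 0.00
      vertex 28.00 14.00 0.00
    endloop
  endfacet
  facet normal 0.0000 0.0000 -1.0000
    outer loop
      vertex 16.43 0.21 0.00
      vertex 7.00 1.88 0.00
      vertex 28.00 14.00 0.00
    endloop
  endfacet
  facet normal 0.0000 0.0000 -1.0000
    outer loop
      vertex 24.72 5.00 0.00
      vertex 16.43 0.21 0.00
      vertex 28.00 14.00 0.00
    endloop
  endfacet
  facet normal 0.8384 0.3055 0.4514
    outer loop
      vertex 28.00 14.00 0.00
      vertex 24.72 23.00 0.00
      vertex 14.00 14.00 26.00
    endloop
  endfacet
  facet normal 0.4464 0.7726 0.4515
    outer loop
      vertex 24.72 23.00 0.00
      vertex 16.43 27.79 0.00
      vertex 14.00 14.00 26.00
    endloop
  endfacet
  facet normal -0.1556 0.8786 0.4515
    outer loop
      vertex 16.43 27.79 0.00
      vertex 7.00 26.12 0.00
      vertex 14.00 14.00 26.00
    endloop
  endfacet
  facet normal -0.6831 0.5741 0.4515
    outer loop
      vertex 7.00 26.12 0.00
      vertex 0.84 18.79 0.00
      vertex 14.00 14.00 26.00
    endloop
  endfacet
  facet normal -0.8922 0.0000 0.4516
    outer loop
      vertex 0.84 18.79 0.00
      vertex 0.84 9.21 0.00
      vertex 14.00 14.00 26.00
    endloop
  endfacet
  facet normal -0.6831 -0.5741 0.4515
    outer loop
      vertex 0.84 9.21 0.00
      vertex 7.00 1.88 0.00
      vertex 14.00 14.00 26.00
    endloop
  endfacet
  facet normal -0.1556 -0.8786 0.4515
    outer loop
      vertex 7.00 1.88 0.00
      vertex 16.43 0.21 0.00
      vertex 14.00 14.00 26.00
    endloop
  endfacet
  facet normal 0.4464 -0.7726 0.4515
    outer loop
      vertex 16.43 0.21 0.00
      vertex 24.72 5.00 0.00
      vertex 14.00 14.00 26.00
    endloop
  endfacet
  facet normal 0.8384 -0.3055 0.4514
    outer loop
      vertex 24.72 5.00 0.00
      vertex 28.00 14.00 0.00
      vertex 14.00 14.00 26.00
    endloop
  endfacet
endsolid part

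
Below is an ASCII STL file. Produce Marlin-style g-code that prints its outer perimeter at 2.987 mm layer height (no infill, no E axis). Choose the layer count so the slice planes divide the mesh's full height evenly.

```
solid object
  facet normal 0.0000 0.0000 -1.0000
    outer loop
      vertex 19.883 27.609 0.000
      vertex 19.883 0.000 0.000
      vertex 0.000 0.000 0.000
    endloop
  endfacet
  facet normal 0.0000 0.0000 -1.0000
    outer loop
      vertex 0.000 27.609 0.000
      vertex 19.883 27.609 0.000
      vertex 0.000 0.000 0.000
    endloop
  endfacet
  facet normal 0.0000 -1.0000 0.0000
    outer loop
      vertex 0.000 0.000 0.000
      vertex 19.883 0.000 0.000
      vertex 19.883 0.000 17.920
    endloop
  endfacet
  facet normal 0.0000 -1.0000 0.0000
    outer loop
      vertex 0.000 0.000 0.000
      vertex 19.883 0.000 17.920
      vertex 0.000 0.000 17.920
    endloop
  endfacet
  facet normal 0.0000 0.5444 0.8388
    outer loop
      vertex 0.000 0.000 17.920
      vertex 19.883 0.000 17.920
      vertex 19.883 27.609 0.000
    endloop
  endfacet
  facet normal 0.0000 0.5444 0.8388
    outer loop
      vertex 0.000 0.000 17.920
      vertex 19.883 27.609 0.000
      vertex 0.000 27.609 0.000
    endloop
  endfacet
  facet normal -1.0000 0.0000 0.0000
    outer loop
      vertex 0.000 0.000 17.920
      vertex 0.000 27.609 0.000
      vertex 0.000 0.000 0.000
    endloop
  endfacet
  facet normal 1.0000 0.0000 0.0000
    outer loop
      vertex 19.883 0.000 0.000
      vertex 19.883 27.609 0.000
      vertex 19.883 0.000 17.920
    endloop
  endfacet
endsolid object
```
; perimeter-only toolpath
G21 ; units = mm
G90 ; absolute positioning
G28 ; home
; layer 1
G0 Z2.987
G0 X0.000 Y0.000
G1 X19.883 Y0.000
G1 X19.883 Y23.008
G1 X0.000 Y23.008
G1 X0.000 Y0.000
; layer 2
G0 Z5.973
G0 X0.000 Y0.000
G1 X19.883 Y0.000
G1 X19.883 Y18.406
G1 X0.000 Y18.406
G1 X0.000 Y0.000
; layer 3
G0 Z8.960
G0 X0.000 Y0.000
G1 X19.883 Y0.000
G1 X19.883 Y13.805
G1 X0.000 Y13.805
G1 X0.000 Y0.000
; layer 4
G0 Z11.947
G0 X0.000 Y0.000
G1 X19.883 Y0.000
G1 X19.883 Y9.203
G1 X0.000 Y9.203
G1 X0.000 Y0.000
; layer 5
G0 Z14.933
G0 X0.000 Y0.000
G1 X19.883 Y0.000
G1 X19.883 Y4.602
G1 X0.000 Y4.602
G1 X0.000 Y0.000
M2 ; end

The solid is a wedge (ramp): 19.9 × 27.6 mm base, rising to 17.9 mm along the y=0 edge and sloping linearly to z=0 at y=27.6. Slicing at Δz = 2.987 mm — 6 equal slices spanning the solid's height, so layer i sits at z = i·h/6 — gives 5 non-empty perimeters. Each is a 4-segment closed polygon; G0 lifts to the layer z and rapids to the start vertex, then G1 traces the edges. The cross-section shrinks linearly with z (the slice at the apex is degenerate and omitted).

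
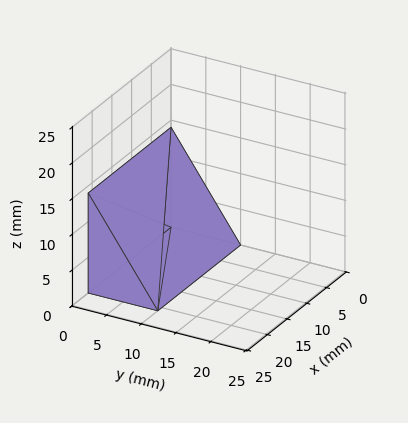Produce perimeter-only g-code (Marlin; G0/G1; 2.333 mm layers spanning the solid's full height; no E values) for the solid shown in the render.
Reading the render: the shape is a wedge (ramp): 21 × 10 mm base, rising to 14 mm along the y=0 edge and sloping linearly to z=0 at y=10 (dimensions read to the nearest mm from the axis ticks). For the g-code, the solid's height is divided into equal slices at the stated Δz and each level perimeter traced with G1 moves after a G0 lift.

; perimeter-only toolpath
G21 ; units = mm
G90 ; absolute positioning
G28 ; home
; layer 1
G0 Z2.333
G0 X0.000 Y0.000
G1 X21.000 Y0.000
G1 X21.000 Y8.333
G1 X0.000 Y8.333
G1 X0.000 Y0.000
; layer 2
G0 Z4.667
G0 X0.000 Y0.000
G1 X21.000 Y0.000
G1 X21.000 Y6.667
G1 X0.000 Y6.667
G1 X0.000 Y0.000
; layer 3
G0 Z7.000
G0 X0.000 Y0.000
G1 X21.000 Y0.000
G1 X21.000 Y5.000
G1 X0.000 Y5.000
G1 X0.000 Y0.000
; layer 4
G0 Z9.333
G0 X0.000 Y0.000
G1 X21.000 Y0.000
G1 X21.000 Y3.333
G1 X0.000 Y3.333
G1 X0.000 Y0.000
; layer 5
G0 Z11.667
G0 X0.000 Y0.000
G1 X21.000 Y0.000
G1 X21.000 Y1.667
G1 X0.000 Y1.667
G1 X0.000 Y0.000
M2 ; end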